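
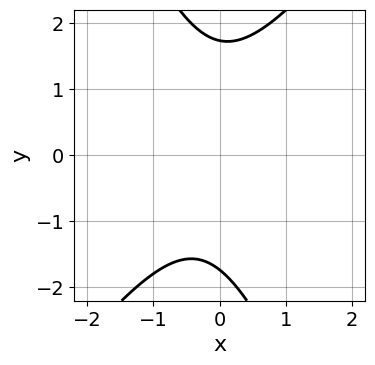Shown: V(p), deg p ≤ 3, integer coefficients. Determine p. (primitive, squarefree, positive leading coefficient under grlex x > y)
The degree is 2 — the shape is more complex than any degree-1 curve.
From the visible intercepts: the curve avoids every integer x-axis point in the box.
Solving for integer coefficients yields p as stated.

3*x^2 - x*y - y^2 + x + 3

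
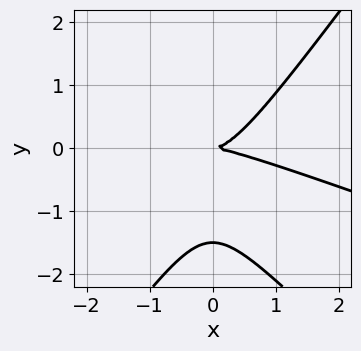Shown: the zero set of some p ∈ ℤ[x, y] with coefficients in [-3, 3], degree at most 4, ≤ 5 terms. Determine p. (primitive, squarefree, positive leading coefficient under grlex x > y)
First, the degree is 3 — no degree-2 curve has this shape.
Then, checking where it meets the axes: it meets the y-axis at y = 0 (among the integer gridlines); it crosses the x-axis at the gridline x = 0.
Finally, the integer polynomial consistent with all of this is the stated p.

x^3 + 3*x^2*y - 2*y^3 - 3*y^2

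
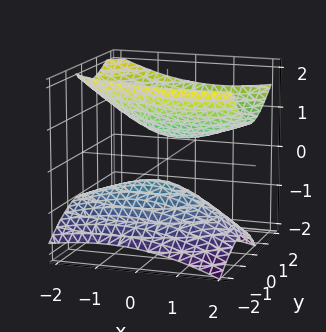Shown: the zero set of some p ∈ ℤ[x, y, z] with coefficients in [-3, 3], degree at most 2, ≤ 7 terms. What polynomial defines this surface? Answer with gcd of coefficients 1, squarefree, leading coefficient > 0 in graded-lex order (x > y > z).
x^2 - x*z + 3*y^2 - 2*y*z - 3*z^2 + 1

First, I count 2 distinct pieces. They look like related sheets of one shape, so recover p as a whole.
Then, degree: the shape is more complex than any degree-1 surface, so deg p = 2.
Next, checking where it meets the axes: the surface avoids every integer y-axis point in the box; no x-intercept at any integer in the box.
Finally, together with the visible shape, these determine p as stated.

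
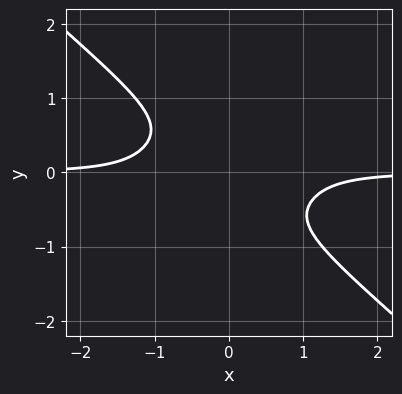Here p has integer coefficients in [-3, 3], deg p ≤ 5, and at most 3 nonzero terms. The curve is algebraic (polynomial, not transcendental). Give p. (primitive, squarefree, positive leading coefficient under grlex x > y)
1. The degree is 4 — no degree-3 curve has this shape.
2. Reading off the gridlines: no x-intercept at any integer in the box; the curve avoids every integer y-axis point in the box.
3. Fitting integer coefficients to these (and the overall shape) gives p.

2*x^3*y + 3*y^4 + 1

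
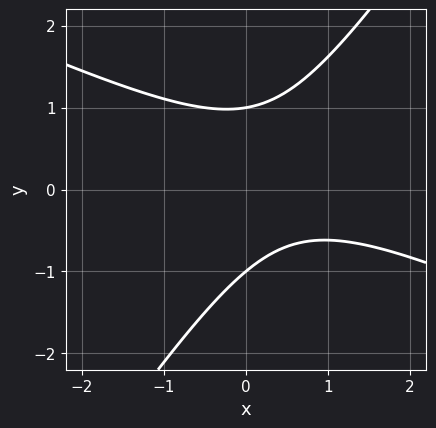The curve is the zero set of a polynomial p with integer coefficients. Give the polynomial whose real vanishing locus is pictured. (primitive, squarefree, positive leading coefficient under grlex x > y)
2*x^2 + 3*x*y - 3*y^2 - 2*x + 3

First, deg p = 2. No degree-1 curve has this shape.
Next, checking where it meets the axes: among the integer gridlines, it crosses the y-axis at y ∈ {-1, 1}; no x-intercept at any integer in the box.
Finally, the integer polynomial consistent with all of this is the stated p.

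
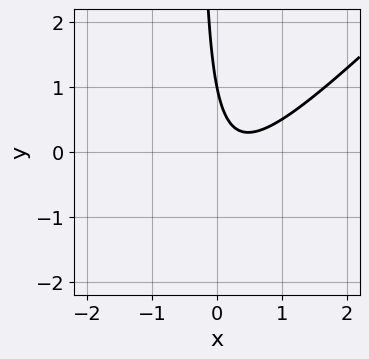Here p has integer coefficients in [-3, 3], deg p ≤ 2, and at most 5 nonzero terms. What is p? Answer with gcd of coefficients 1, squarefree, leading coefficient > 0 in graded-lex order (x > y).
3*x^2 - 3*x*y - 2*x - y + 1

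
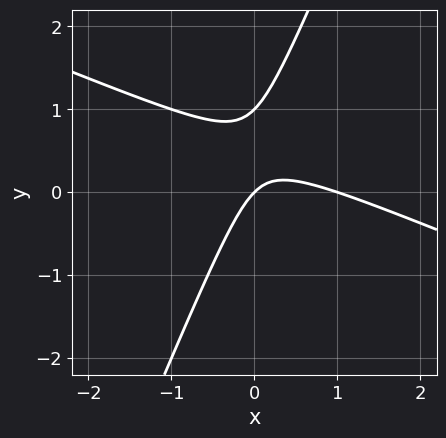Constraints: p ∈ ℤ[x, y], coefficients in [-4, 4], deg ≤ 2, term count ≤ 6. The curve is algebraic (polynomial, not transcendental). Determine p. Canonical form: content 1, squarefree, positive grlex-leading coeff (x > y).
x^2 + 2*x*y - y^2 - x + y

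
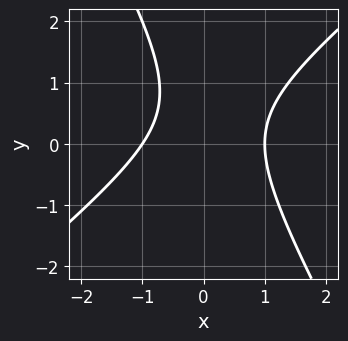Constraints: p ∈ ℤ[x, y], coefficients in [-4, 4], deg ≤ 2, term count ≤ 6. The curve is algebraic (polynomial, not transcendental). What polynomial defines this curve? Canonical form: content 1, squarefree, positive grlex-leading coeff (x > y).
(a) deg p = 2. A generic line meets the curve in up to 2 points.
(b) Observable constraints: the x-axis gridline crossings are at x ∈ {-1, 1}; the curve avoids every integer y-axis point in the box.
(c) Solving for integer coefficients yields p as stated.

3*x^2 - 2*x*y - 2*y^2 + 2*y - 3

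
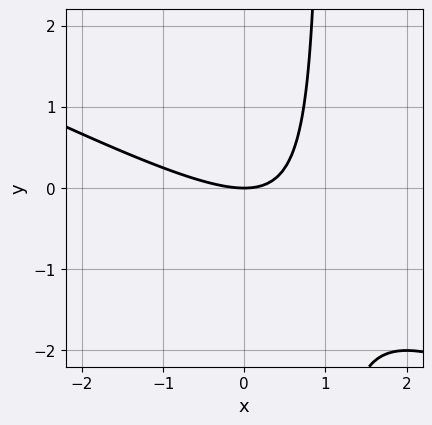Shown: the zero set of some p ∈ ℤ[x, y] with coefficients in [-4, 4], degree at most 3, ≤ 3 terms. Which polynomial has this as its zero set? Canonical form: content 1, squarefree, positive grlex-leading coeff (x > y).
x^2 + 2*x*y - 2*y

1. deg p = 2. A generic line meets the curve in up to 2 points.
2. From the axis intercepts and sections: it crosses the x-axis at the gridline x = 0; one y-axis crossing is at y = 0.
3. These observations pin down the coefficients.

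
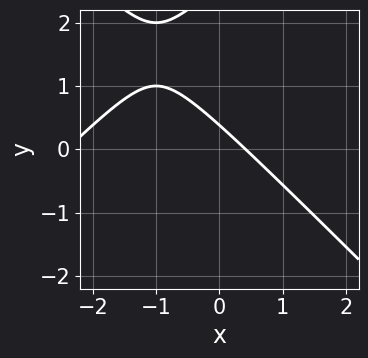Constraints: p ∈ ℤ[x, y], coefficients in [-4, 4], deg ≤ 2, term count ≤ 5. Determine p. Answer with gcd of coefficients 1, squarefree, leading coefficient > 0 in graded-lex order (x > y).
1. deg p = 2. No degree-1 curve has this shape.
2. Solving for integer coefficients yields p as stated.

x^2 - y^2 + 2*x + 3*y - 1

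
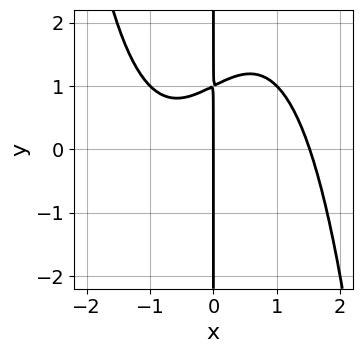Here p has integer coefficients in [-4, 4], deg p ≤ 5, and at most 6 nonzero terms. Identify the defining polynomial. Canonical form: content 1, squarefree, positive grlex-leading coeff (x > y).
x^4 - x^2 + 2*x*y - 2*x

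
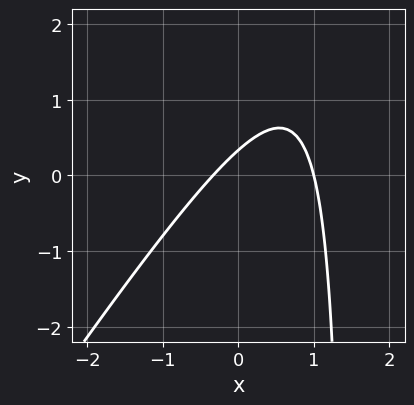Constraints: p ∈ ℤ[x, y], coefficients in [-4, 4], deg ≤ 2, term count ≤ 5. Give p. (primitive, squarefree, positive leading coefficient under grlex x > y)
3*x^2 - 2*x*y - 2*x + 3*y - 1

The degree is 2 — the shape is more complex than any degree-1 curve.
Against the integer gridlines: it meets the x-axis at x = 1 (among the integer gridlines).
Solving for integer coefficients yields p as stated.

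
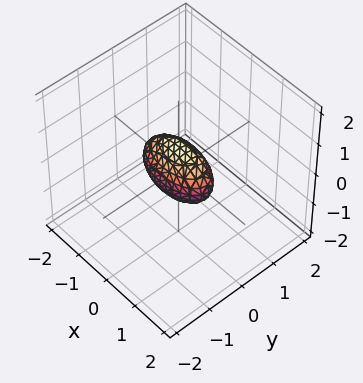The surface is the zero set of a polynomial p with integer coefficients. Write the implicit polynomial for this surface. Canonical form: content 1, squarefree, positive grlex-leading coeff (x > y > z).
x^2 + 3*y^2 + 2*z^2 - 1

1. The degree is 2 — a closed, bounded, convex surface; a quadric.
2. Symmetries: the z ↦ −z reflection is a symmetry, so z appears only in even powers; it's symmetric under y → −y, forcing even powers of y; the x ↦ −x reflection is a symmetry, so x appears only in even powers.
3. Observable constraints: among the integer gridlines, it crosses the x-axis at x ∈ {-1, 1}.
4. Matching integer coefficients to the picture gives p.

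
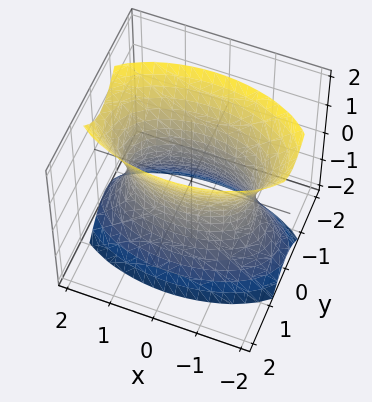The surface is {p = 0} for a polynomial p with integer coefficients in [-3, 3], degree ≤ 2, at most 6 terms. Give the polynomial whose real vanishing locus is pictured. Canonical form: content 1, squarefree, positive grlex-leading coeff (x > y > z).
1. Degree: one connected sheet with a waist; a quadric, so deg p = 2.
2. Symmetries: it's symmetric under x → −x, forcing even powers of x; it's symmetric under y → −y, forcing even powers of y; it's symmetric under z → −z, forcing even powers of z.
3. Against the integer gridlines: no z-intercept at any integer in the box.
4. The integer polynomial consistent with all of this is the stated p.

x^2 + 3*y^2 - z^2 - 2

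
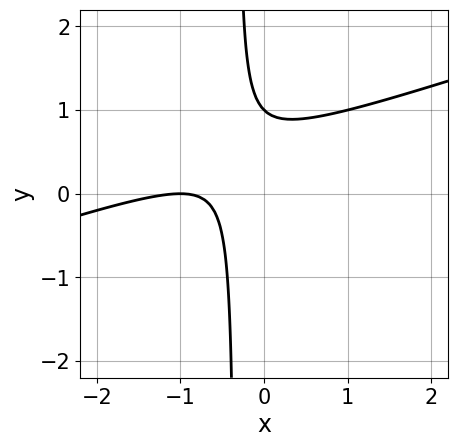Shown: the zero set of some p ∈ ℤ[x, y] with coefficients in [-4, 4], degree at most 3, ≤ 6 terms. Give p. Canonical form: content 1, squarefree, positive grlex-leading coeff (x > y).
(a) The degree is 2 — no degree-1 curve has this shape.
(b) From the axis intercepts and sections: one y-axis crossing is at y = 1; it meets the x-axis at x = -1 (among the integer gridlines).
(c) Fitting integer coefficients to these (and the overall shape) gives p.

x^2 - 3*x*y + 2*x - y + 1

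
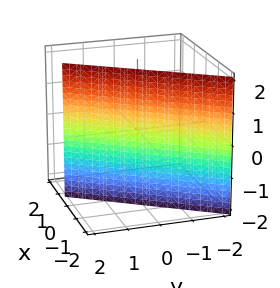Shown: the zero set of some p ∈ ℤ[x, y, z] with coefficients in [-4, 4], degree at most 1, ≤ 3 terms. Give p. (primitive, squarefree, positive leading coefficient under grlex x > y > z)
3*x - 2*y + 2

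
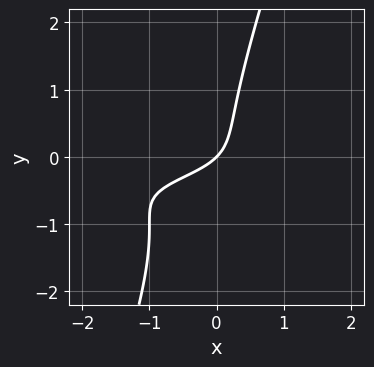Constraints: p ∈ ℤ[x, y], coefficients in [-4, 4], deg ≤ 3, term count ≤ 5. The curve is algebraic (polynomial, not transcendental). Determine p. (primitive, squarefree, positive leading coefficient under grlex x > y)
First, the degree is 3 — a generic line meets the curve in up to 3 points.
Then, from the visible intercepts: it meets the y-axis at y = 0 (among the integer gridlines); it meets the x-axis at x = 0 (among the integer gridlines).
Finally, together with the visible shape, these determine p as stated.

3*x*y^2 - y^3 + 2*x*y + x - y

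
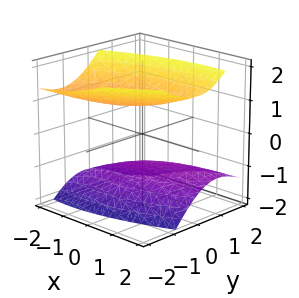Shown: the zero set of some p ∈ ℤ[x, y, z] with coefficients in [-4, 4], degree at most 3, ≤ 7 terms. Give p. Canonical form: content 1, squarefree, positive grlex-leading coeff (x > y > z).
(a) The picture has 2 separate pieces. They look like related sheets of one shape, so recover p as a whole.
(b) The degree is 2 — no degree-1 surface has this shape.
(c) Against the integer gridlines: the z-axis gridline crossings are at z ∈ {-1, 1}; no y-intercept at any integer in the box; it misses every integer gridline on the x-axis.
(d) These observations pin down the coefficients.

x^2 - 2*x*y + 3*y^2 + 2*y*z - 3*z^2 + 3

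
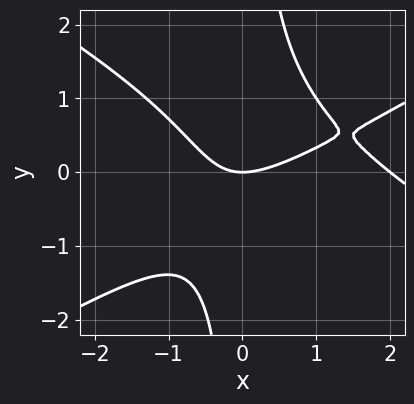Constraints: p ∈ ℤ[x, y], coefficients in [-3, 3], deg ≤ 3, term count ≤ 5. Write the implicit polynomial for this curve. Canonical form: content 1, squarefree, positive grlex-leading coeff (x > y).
x^3 - 3*x*y^2 - 2*x^2 + x*y + 3*y

(a) Degree: a generic line meets the curve in up to 3 points, so deg p = 3.
(b) Reading off the gridlines: one y-axis crossing is at y = 0; the x-axis gridline crossings are at x ∈ {0, 2}.
(c) Solving for integer coefficients yields p as stated.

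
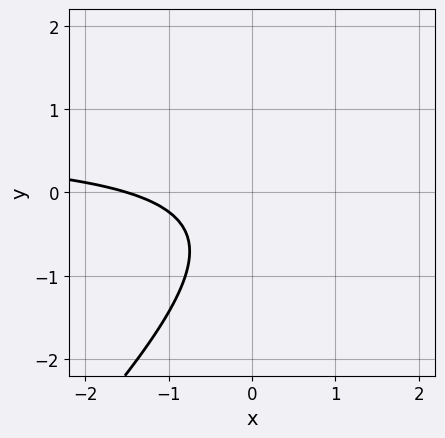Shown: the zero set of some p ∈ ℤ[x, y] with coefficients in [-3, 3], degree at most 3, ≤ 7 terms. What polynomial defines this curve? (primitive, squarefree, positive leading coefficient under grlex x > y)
The degree is 2 — the shape is more complex than any degree-1 curve.
Reading off the gridlines: it misses every integer gridline on the y-axis.
Matching integer coefficients to the picture gives p.

3*x*y - 3*y^2 - 2*x - 2*y - 3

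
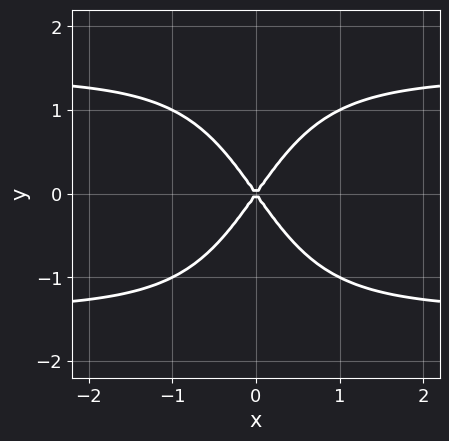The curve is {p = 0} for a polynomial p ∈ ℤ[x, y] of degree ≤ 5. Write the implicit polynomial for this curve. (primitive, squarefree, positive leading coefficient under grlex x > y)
The degree is 4 — no degree-3 curve has this shape.
Symmetries: mirror symmetry y ↦ −y ⇒ only even powers of y; mirror symmetry x ↦ −x ⇒ only even powers of x.
From the visible intercepts: it crosses the y-axis at the gridline y = 0; it crosses the x-axis at the gridline x = 0.
These observations pin down the coefficients.

x^2*y^2 - 2*x^2 + y^2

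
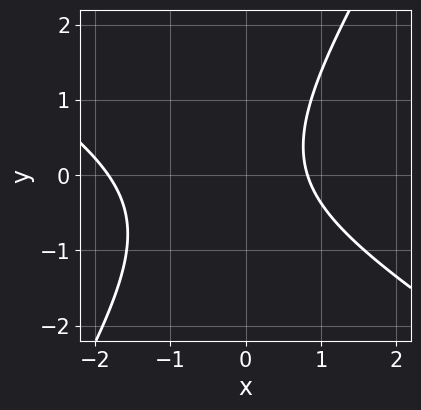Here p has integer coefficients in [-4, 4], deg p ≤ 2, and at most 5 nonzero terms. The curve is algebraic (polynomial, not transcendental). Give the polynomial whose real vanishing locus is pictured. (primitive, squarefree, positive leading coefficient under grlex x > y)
2*x^2 + 2*x*y - 2*y^2 + 2*x - 3

1. deg p = 2.
2. From the axis intercepts and sections: it misses every integer gridline on the y-axis.
3. Solving for integer coefficients yields p as stated.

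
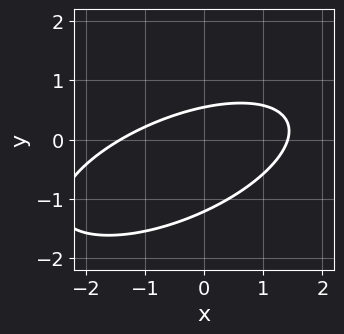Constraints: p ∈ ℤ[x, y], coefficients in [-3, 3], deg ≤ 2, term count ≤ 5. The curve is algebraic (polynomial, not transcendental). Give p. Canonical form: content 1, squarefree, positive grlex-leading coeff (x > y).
First, the degree is 2 — no degree-1 curve has this shape.
Finally, putting this together gives p.

x^2 - 2*x*y + 3*y^2 + 2*y - 2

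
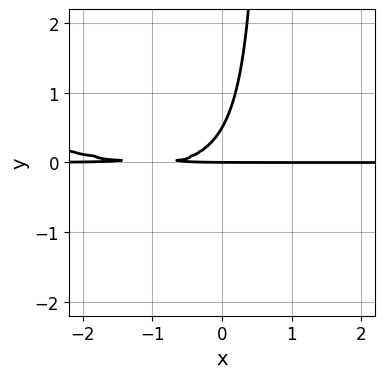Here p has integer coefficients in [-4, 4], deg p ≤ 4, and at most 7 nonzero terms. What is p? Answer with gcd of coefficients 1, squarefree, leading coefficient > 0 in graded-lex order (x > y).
x^2*y + 3*x*y^2 + 2*x*y - 2*y^2 + y

(a) Degree: the shape is more complex than any degree-2 curve, so deg p = 3.
(b) Checking where it meets the axes: the visible x-axis segment lies entirely on the curve; it meets the y-axis at y = 0 (among the integer gridlines).
(c) Assembling these constraints gives the stated polynomial.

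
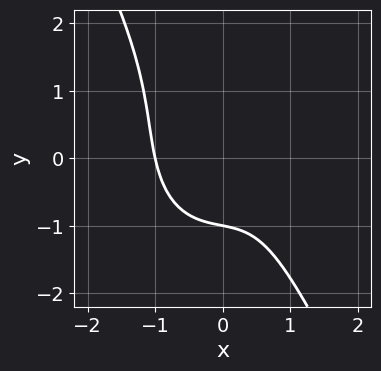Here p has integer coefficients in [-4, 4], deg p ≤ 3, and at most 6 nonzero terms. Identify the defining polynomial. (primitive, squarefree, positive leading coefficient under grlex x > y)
3*x^3 + x*y^2 + y^3 + 2*y + 3

1. Degree: no degree-2 curve has this shape, so deg p = 3.
2. From the axis intercepts and sections: it meets the y-axis at y = -1 (among the integer gridlines); it meets the x-axis at x = -1 (among the integer gridlines).
3. Putting this together gives p.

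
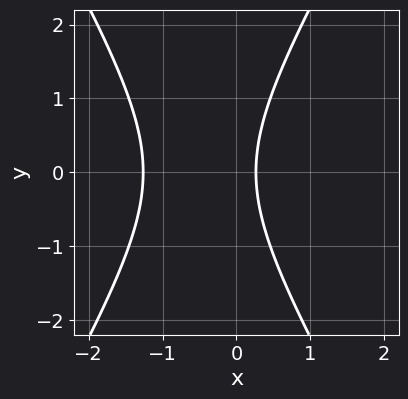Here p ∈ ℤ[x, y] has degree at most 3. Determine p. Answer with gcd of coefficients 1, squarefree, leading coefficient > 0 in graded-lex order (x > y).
3*x^2 - y^2 + 3*x - 1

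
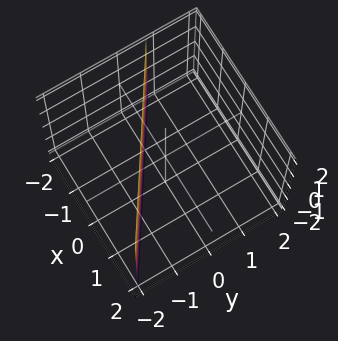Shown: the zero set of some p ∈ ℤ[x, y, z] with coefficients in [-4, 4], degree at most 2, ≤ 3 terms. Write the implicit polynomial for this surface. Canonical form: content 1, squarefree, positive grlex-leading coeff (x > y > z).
2*x + 3*y + 2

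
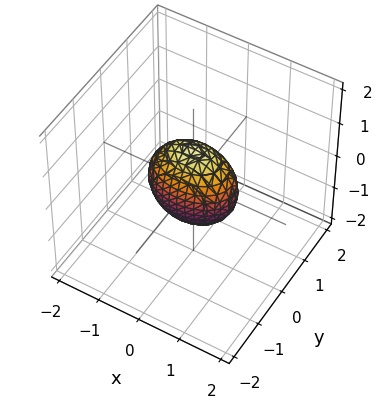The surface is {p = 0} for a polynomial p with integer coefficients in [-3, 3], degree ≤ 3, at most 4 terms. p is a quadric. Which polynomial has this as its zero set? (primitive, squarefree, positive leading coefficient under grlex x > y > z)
Degree: a closed, bounded, convex surface; a quadric, so deg p = 2.
Symmetries: it's symmetric under x → −x, forcing even powers of x; mirror symmetry z ↦ −z ⇒ only even powers of z; it's symmetric under y → −y, forcing even powers of y.
From the axis intercepts and sections: among the integer gridlines, it crosses the z-axis at z ∈ {-1, 1}; among the integer gridlines, it crosses the x-axis at x ∈ {-1, 1}.
Fitting integer coefficients to these (and the overall shape) gives p.

x^2 + 2*y^2 + z^2 - 1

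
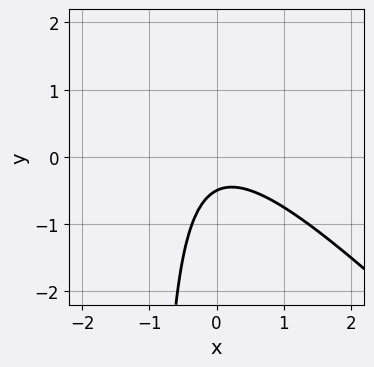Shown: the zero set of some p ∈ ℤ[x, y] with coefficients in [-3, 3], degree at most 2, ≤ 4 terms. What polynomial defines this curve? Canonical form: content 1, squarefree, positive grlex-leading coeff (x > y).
2*x^2 + 2*x*y + 2*y + 1

First, deg p = 2. No degree-1 curve has this shape.
Then, from the visible intercepts: it misses every integer gridline on the x-axis.
Finally, these observations pin down the coefficients.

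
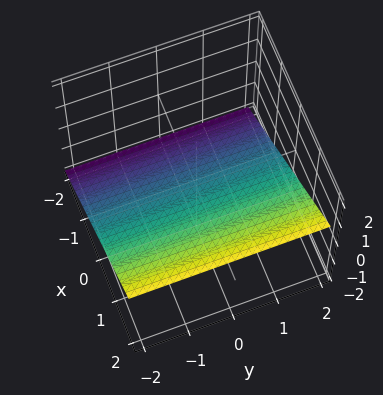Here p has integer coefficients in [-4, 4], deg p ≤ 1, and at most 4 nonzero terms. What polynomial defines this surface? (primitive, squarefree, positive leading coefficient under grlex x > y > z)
2*x - 3*z - 2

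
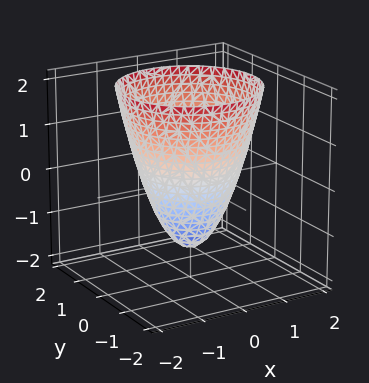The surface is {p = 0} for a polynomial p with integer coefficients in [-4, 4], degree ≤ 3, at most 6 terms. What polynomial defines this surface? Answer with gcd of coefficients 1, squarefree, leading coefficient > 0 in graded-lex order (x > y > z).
3*x^2 + 3*y^2 - 2*z - 3

(a) deg p = 2. A generic line meets the surface in up to 2 points.
(b) Symmetry: the z-axis is an axis of rotation, so x and y enter only as x² + y².
(c) Reading off the gridlines: a circular section at z = 1 has radius between 1 and 2; among the integer gridlines, it crosses the y-axis at y ∈ {-1, 1}; among the integer gridlines, it crosses the x-axis at x ∈ {-1, 1}.
(d) Together with the visible shape, these determine p as stated.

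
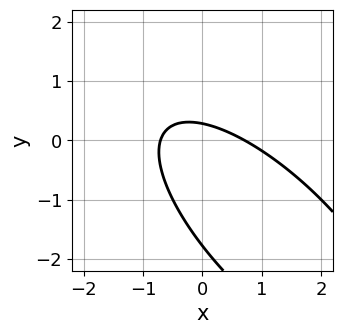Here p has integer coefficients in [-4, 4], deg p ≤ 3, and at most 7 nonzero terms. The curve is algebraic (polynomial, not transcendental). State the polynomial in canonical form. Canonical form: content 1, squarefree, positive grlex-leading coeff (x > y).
2*x^2 + 3*x*y + 2*y^2 + 3*y - 1

First, deg p = 2.
Finally, putting this together gives p.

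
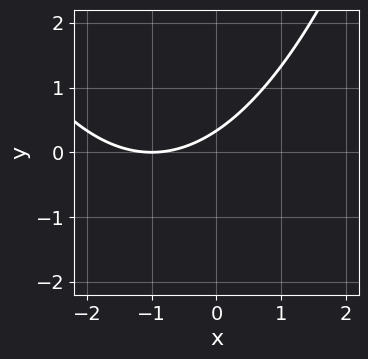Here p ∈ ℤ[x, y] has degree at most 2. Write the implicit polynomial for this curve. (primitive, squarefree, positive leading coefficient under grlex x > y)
x^2 + 2*x - 3*y + 1

1. The degree is 2 — no degree-1 curve has this shape.
2. From the visible intercepts: it meets the x-axis at x = -1 (among the integer gridlines).
3. Putting this together gives p.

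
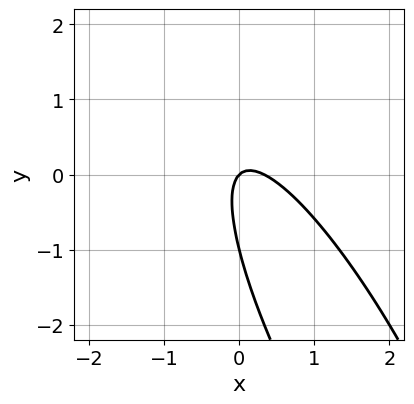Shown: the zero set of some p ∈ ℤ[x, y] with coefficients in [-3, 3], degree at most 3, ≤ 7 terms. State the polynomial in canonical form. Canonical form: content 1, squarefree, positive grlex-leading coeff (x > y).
3*x^2 + 3*x*y + y^2 - x + y

1. deg p = 2. The shape is more complex than any degree-1 curve.
2. From the axis intercepts and sections: one x-axis crossing is at x = 0; among the integer gridlines, it crosses the y-axis at y ∈ {-1, 0}.
3. The integer polynomial consistent with all of this is the stated p.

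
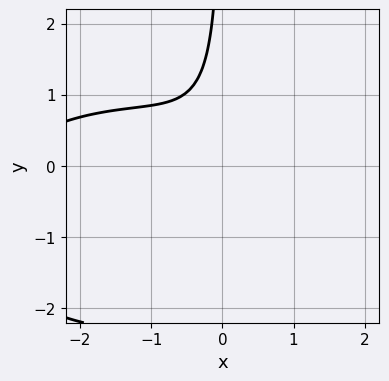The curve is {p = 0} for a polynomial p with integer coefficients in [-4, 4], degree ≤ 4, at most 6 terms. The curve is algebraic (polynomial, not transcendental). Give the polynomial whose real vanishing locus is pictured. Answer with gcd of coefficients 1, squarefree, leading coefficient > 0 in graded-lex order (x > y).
x^3 + 2*x*y^2 + 3*x^2 + 3*x*y + 2

1. deg p = 3.
2. From the visible intercepts: it misses every integer gridline on the x-axis; it misses every integer gridline on the y-axis.
3. Assembling these constraints gives the stated polynomial.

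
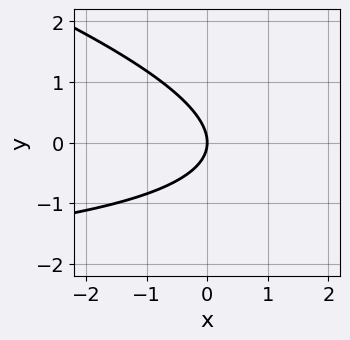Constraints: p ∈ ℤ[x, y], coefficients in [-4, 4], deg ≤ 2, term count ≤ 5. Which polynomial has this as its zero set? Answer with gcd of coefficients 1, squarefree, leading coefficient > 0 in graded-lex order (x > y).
x*y + 3*y^2 + 3*x

Degree: a generic line meets the curve in up to 2 points, so deg p = 2.
Observable constraints: it crosses the x-axis at the gridline x = 0; it meets the y-axis at y = 0 (among the integer gridlines).
Matching integer coefficients to the picture gives p.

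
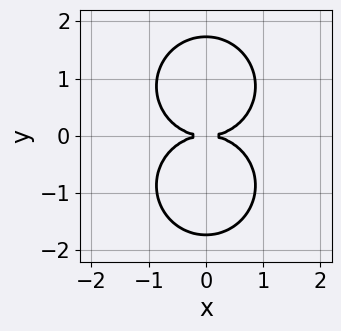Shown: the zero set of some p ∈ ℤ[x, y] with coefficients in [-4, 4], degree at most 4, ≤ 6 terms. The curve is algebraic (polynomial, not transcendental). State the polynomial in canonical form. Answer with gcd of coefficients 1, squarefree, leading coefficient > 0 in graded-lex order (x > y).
1. deg p = 4.
2. Symmetries: mirror symmetry x ↦ −x ⇒ only even powers of x; the y ↦ −y reflection is a symmetry, so y appears only in even powers.
3. Checking where it meets the axes: one x-axis crossing is at x = 0; it meets the y-axis at y = 0 (among the integer gridlines).
4. The integer polynomial consistent with all of this is the stated p.

x^4 + 2*x^2*y^2 + y^4 - 3*y^2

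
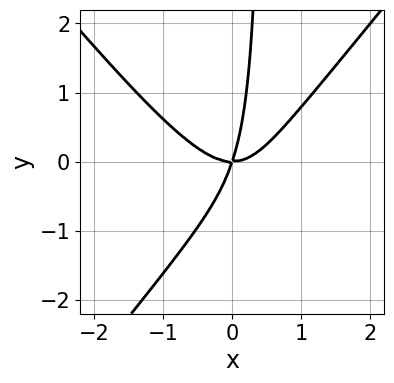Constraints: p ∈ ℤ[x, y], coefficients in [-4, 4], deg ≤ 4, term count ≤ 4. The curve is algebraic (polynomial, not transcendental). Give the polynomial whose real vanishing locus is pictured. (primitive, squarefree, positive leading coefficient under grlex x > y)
3*x^3 - 2*x*y^2 - 3*x*y + y^2

1. deg p = 3.
2. Against the integer gridlines: it crosses the y-axis at the gridline y = 0; it crosses the x-axis at the gridline x = 0.
3. Fitting integer coefficients to these (and the overall shape) gives p.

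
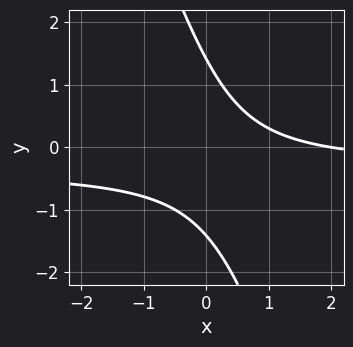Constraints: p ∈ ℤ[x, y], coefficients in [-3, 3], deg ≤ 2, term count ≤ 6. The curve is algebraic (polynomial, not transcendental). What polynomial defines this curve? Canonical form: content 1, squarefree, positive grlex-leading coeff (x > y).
3*x*y + y^2 + x - 2

(a) Degree: no degree-1 curve has this shape, so deg p = 2.
(b) Checking where it meets the axes: one x-axis crossing is at x = 2.
(c) Putting this together gives p.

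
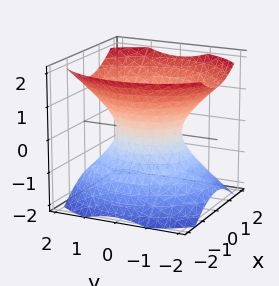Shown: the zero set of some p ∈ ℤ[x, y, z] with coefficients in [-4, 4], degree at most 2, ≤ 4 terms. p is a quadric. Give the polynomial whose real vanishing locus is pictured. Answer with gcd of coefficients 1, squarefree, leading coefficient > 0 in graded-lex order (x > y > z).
3*x^2 + 2*y^2 - 3*z^2 - 2

(a) deg p = 2. One connected sheet with a waist; a quadric.
(b) Symmetries: it's symmetric under x → −x, forcing even powers of x; mirror symmetry y ↦ −y ⇒ only even powers of y; the z ↦ −z reflection is a symmetry, so z appears only in even powers.
(c) Observable constraints: the surface avoids every integer z-axis point in the box; the y-axis gridline crossings are at y ∈ {-1, 1}.
(d) Together with the visible shape, these determine p as stated.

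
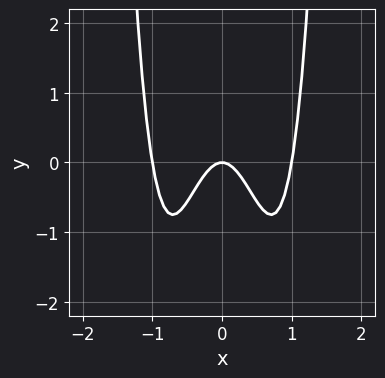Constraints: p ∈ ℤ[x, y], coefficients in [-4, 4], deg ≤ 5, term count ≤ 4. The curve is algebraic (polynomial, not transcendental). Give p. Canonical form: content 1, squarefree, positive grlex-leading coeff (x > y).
(a) The degree is 4 — no degree-3 curve has this shape.
(b) Symmetries: it's symmetric under x → −x, forcing even powers of x.
(c) Reading off the gridlines: among the integer gridlines, it crosses the x-axis at x ∈ {-1, 0, 1}; it crosses the y-axis at the gridline y = 0.
(d) The integer polynomial consistent with all of this is the stated p.

3*x^4 - 3*x^2 - y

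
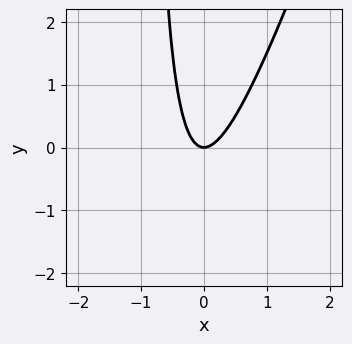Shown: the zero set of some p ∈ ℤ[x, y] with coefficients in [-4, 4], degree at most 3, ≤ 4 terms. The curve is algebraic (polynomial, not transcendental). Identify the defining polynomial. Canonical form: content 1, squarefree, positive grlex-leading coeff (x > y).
3*x^2 - x*y - y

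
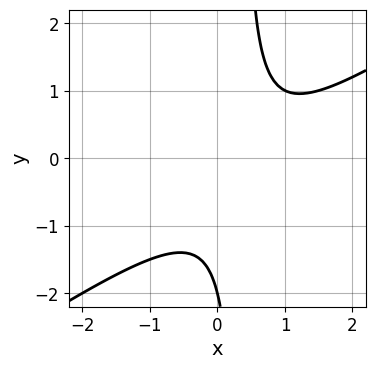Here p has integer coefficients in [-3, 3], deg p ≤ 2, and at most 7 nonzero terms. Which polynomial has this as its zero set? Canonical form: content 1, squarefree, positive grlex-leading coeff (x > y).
2*x^2 - 3*x*y - 2*x + y + 2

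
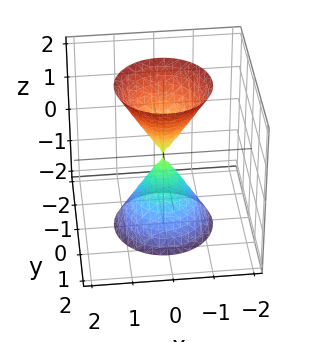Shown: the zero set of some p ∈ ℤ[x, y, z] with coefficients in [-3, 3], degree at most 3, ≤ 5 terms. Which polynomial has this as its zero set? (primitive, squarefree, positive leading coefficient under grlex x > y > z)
3*x^2 + 3*y^2 - z^2

The picture has 2 separate pieces. Treating them together as one polynomial.
deg p = 2. Two nappes meeting at a single point; a quadric.
Symmetry: the z-axis is an axis of rotation, so x and y enter only as x² + y²; mirror symmetry z ↦ −z ⇒ only even powers of z.
From the visible intercepts: one x-axis crossing is at x = 0; one z-axis crossing is at z = 0; a circular section at z = 2 has radius between 1 and 2.
Putting this together gives p.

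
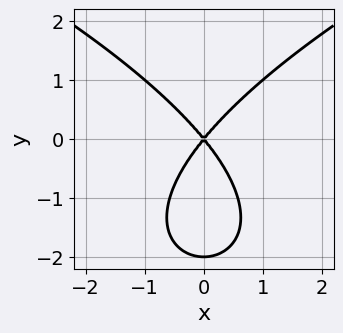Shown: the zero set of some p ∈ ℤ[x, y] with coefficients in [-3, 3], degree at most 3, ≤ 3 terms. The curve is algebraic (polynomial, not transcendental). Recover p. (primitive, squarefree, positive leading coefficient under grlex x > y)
The degree is 3 — the shape is more complex than any degree-2 curve.
Symmetries: the x ↦ −x reflection is a symmetry, so x appears only in even powers.
Against the integer gridlines: it meets the x-axis at x = 0 (among the integer gridlines); the y-axis gridline crossings are at y ∈ {-2, 0}.
Together with the visible shape, these determine p as stated.

y^3 - 3*x^2 + 2*y^2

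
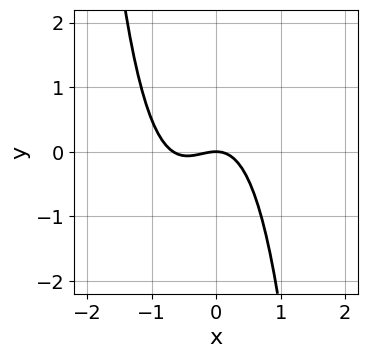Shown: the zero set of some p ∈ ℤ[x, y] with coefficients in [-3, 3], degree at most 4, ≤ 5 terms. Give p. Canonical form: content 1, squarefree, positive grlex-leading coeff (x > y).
1. The degree is 3 — no degree-2 curve has this shape.
2. Reading off the gridlines: it crosses the y-axis at the gridline y = 0; it crosses the x-axis at the gridline x = 0.
3. These observations pin down the coefficients.

3*x^3 + 2*x^2 + 2*y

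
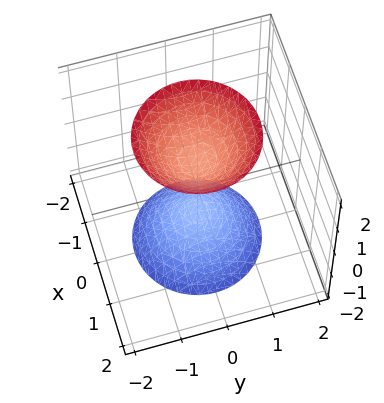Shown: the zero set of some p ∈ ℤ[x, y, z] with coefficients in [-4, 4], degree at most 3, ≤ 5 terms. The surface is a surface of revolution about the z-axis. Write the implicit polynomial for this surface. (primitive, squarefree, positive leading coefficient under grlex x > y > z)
2*x^2 + 2*y^2 - z^2 + 1

I count 2 distinct pieces.
deg p = 2.
Symmetry: the z-axis is an axis of rotation, so x and y enter only as x² + y².
Checking where it meets the axes: it misses every integer gridline on the y-axis; the z-axis gridline crossings are at z ∈ {-1, 1}; a circular section at z = 2 has radius between 1 and 2; the surface avoids every integer x-axis point in the box.
Solving for integer coefficients yields p as stated.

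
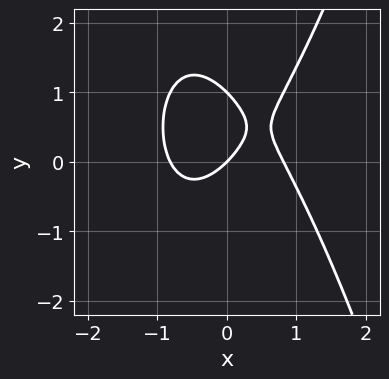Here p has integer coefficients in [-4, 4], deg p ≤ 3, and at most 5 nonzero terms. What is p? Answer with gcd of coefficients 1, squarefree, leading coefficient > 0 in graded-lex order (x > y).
(a) Degree: a generic line meets the curve in up to 3 points, so deg p = 3.
(b) Reading off the gridlines: among the integer gridlines, it crosses the y-axis at y ∈ {0, 1}; one x-axis crossing is at x = 0.
(c) These observations pin down the coefficients.

3*x^3 - 2*y^2 - 2*x + 2*y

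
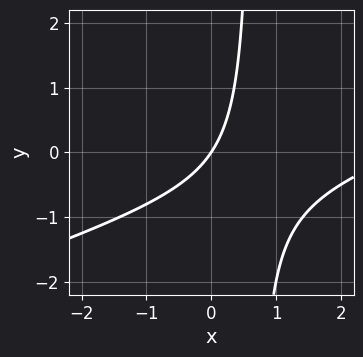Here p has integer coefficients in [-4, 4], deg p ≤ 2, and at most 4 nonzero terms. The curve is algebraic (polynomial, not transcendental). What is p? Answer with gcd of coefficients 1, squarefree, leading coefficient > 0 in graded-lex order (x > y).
First, degree: no degree-1 curve has this shape, so deg p = 2.
Then, observable constraints: it meets the y-axis at y = 0 (among the integer gridlines); it crosses the x-axis at the gridline x = 0.
Finally, matching integer coefficients to the picture gives p.

x^2 - 3*x*y - 3*x + 2*y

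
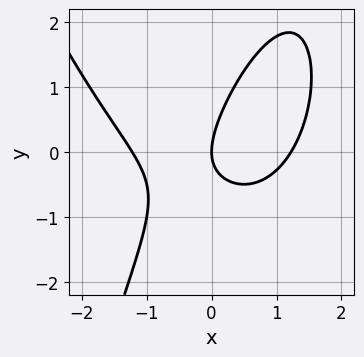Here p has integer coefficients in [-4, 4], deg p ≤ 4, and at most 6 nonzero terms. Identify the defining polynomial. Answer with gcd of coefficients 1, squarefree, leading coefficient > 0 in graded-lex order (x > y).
2*x^3 - 3*x*y + 2*y^2 - 3*x

deg p = 3. The shape is more complex than any degree-2 curve.
Observable constraints: it meets the y-axis at y = 0 (among the integer gridlines); it crosses the x-axis at the gridline x = 0.
Fitting integer coefficients to these (and the overall shape) gives p.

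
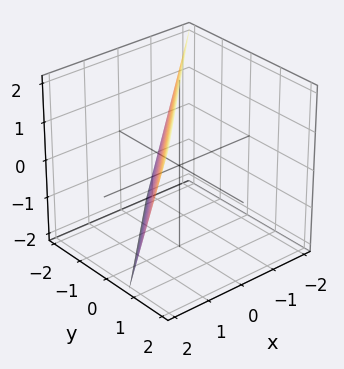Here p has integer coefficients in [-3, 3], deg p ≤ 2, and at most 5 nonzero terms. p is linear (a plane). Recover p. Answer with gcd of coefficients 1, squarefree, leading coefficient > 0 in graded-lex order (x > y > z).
3*x - 3*y + z - 2

First, deg p = 1. Every cross-section is a straight line — this is a plane.
Then, observable constraints: it meets the z-axis at z = 2 (among the integer gridlines).
Finally, matching integer coefficients to the picture gives p.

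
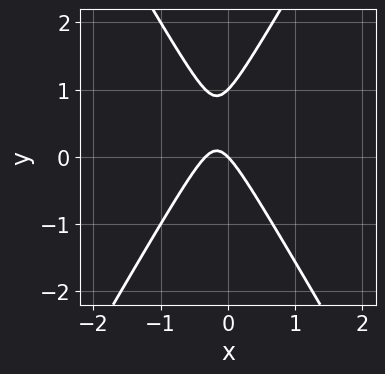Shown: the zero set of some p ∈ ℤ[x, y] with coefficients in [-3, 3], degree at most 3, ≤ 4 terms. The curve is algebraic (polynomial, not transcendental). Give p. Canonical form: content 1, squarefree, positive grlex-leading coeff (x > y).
(a) Degree: a generic line meets the curve in up to 2 points, so deg p = 2.
(b) Reading off the gridlines: it crosses the x-axis at the gridline x = 0; the y-axis gridline crossings are at y ∈ {0, 1}.
(c) These observations pin down the coefficients.

3*x^2 - y^2 + x + y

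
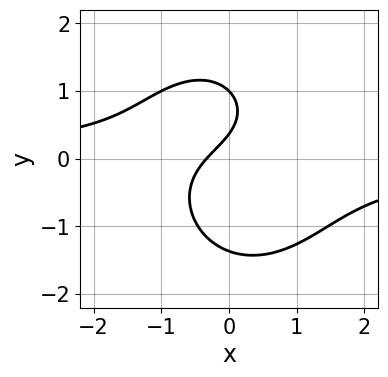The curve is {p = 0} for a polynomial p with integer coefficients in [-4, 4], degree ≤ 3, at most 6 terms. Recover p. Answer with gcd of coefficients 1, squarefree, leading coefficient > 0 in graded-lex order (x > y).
First, deg p = 3. The shape is more complex than any degree-2 curve.
Next, reading off the gridlines: it crosses the y-axis at the gridline y = 1.
Finally, fitting integer coefficients to these (and the overall shape) gives p.

3*x^2*y + 2*y^3 + 3*x - 3*y + 1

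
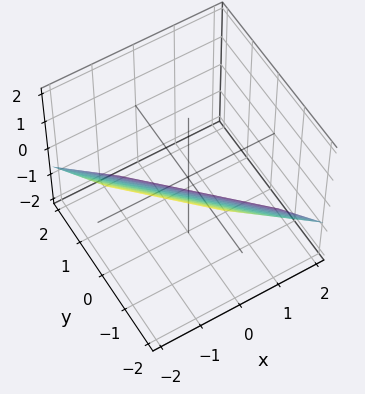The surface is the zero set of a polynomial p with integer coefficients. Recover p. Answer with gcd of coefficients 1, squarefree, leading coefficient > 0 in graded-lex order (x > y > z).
3*x + 3*y + 3*z + 2

1. deg p = 1.
2. Solving for integer coefficients yields p as stated.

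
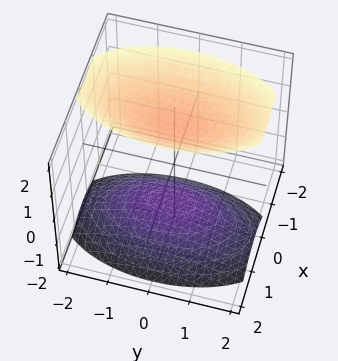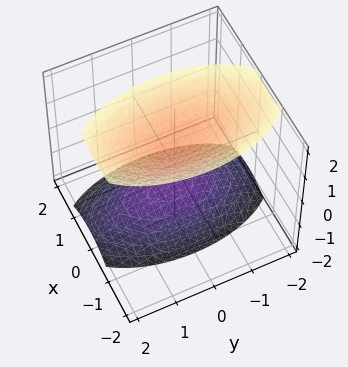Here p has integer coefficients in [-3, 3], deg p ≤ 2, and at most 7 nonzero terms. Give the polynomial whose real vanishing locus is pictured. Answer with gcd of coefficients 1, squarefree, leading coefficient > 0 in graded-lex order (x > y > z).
(a) I count 2 distinct pieces.
(b) deg p = 2.
(c) From the visible intercepts: the surface avoids every integer y-axis point in the box; it misses every integer gridline on the x-axis.
(d) Fitting integer coefficients to these (and the overall shape) gives p.

3*x^2 + x*z + y^2 - 2*z^2 + 3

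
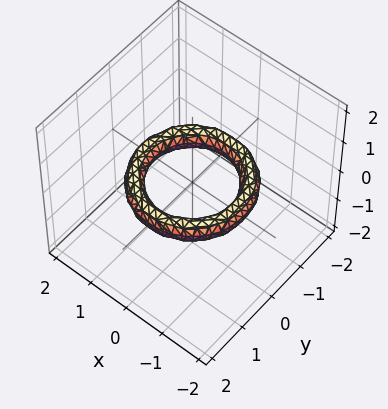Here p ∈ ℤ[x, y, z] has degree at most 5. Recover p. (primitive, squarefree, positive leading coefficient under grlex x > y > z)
1. The degree is 4 — no degree-3 surface has this shape.
2. Symmetries: every cross-section ⟂ z is a circle, so x, y appear only via x² + y².
3. Reading off the gridlines: no z-intercept at any integer in the box; a circular section at z = 0 has radius exactly 1; the y-axis gridline crossings are at y ∈ {-1, 1}.
4. Solving for integer coefficients yields p as stated. Check: (1, 0, 0) on the x-axis lies on the surface, and p(1, 0, 0) = 0. ✓

x^4 + 2*x^2*y^2 + y^4 - 3*x^2 - 3*y^2 + 3*z^2 + 2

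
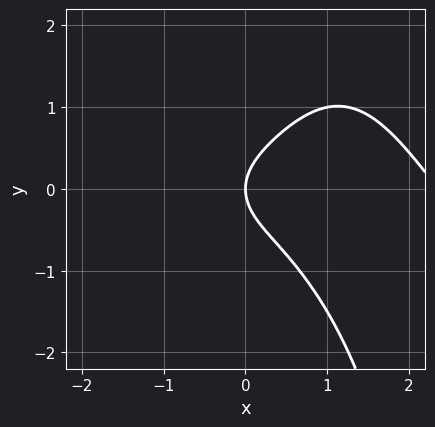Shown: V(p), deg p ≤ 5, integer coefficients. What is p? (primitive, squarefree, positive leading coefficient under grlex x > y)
x^4 + x^3*y - 2*x^3 + 2*y^2 - 2*x

(a) deg p = 4. A generic line meets the curve in up to 4 points.
(b) Reading off the gridlines: it meets the y-axis at y = 0 (among the integer gridlines); it crosses the x-axis at the gridline x = 0.
(c) Solving for integer coefficients yields p as stated.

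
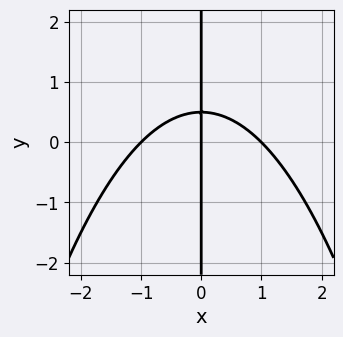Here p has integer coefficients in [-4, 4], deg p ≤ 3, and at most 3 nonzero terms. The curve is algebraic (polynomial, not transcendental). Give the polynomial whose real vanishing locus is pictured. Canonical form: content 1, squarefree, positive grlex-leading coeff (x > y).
x^3 + 2*x*y - x

Degree: a generic line meets the curve in up to 3 points, so deg p = 3.
From the axis intercepts and sections: the x-axis gridline crossings are at x ∈ {-1, 0, 1}; the visible y-axis segment lies entirely on the curve.
These observations pin down the coefficients.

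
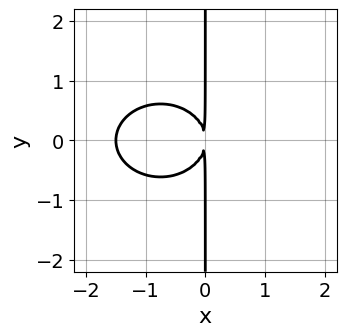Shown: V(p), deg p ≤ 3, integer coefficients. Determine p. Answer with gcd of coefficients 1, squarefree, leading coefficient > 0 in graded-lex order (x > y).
2*x^3 + 3*x*y^2 + 3*x^2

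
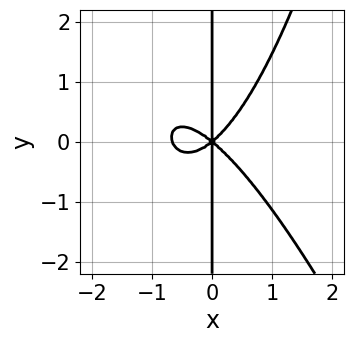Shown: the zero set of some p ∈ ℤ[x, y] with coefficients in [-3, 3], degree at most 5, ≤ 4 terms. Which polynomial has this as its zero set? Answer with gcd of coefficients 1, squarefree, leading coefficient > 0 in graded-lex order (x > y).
3*x^4 + x^3*y + 2*x^3 - 3*x*y^2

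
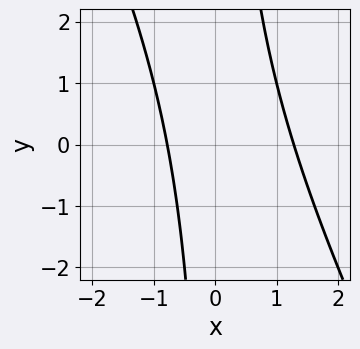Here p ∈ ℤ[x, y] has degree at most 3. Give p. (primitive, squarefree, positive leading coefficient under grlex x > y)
2*x^2 + x*y - x - 2

(a) deg p = 2. A generic line meets the curve in up to 2 points.
(b) From the visible intercepts: no y-intercept at any integer in the box.
(c) Matching integer coefficients to the picture gives p.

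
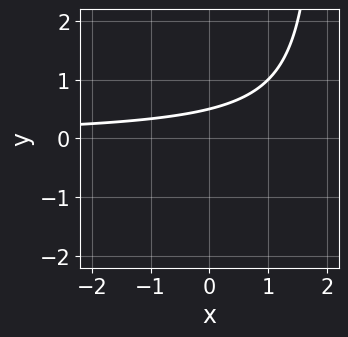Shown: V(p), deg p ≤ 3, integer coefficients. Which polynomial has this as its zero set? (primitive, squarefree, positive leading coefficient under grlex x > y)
First, deg p = 2. No degree-1 curve has this shape.
Then, from the visible intercepts: it misses every integer gridline on the x-axis.
Finally, putting this together gives p.

x*y - 2*y + 1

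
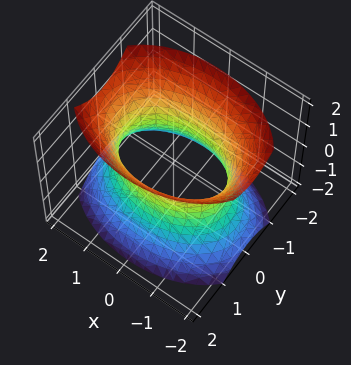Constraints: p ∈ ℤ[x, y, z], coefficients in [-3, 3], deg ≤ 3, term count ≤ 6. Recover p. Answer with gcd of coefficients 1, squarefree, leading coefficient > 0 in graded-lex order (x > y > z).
x^2 + 2*y^2 - z^2 - 2

(a) The degree is 2 — one connected sheet with a waist; a quadric.
(b) Symmetries: it's symmetric under y → −y, forcing even powers of y; it's symmetric under x → −x, forcing even powers of x; it's symmetric under z → −z, forcing even powers of z.
(c) From the axis intercepts and sections: among the integer gridlines, it crosses the y-axis at y ∈ {-1, 1}; it misses every integer gridline on the z-axis.
(d) These observations pin down the coefficients.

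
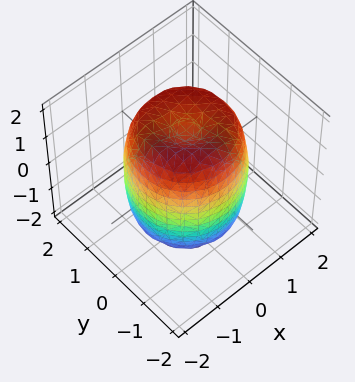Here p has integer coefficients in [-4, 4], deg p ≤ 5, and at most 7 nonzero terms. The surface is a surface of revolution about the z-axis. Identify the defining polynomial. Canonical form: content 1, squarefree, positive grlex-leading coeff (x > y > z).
1. deg p = 4. No degree-3 surface has this shape.
2. By symmetry, the surface is invariant under rotation about z: p = q(x² + y², z).
3. Reading off the gridlines: a circular section at z = -1 has radius between 1 and 2.
4. Solving for integer coefficients yields p as stated.

2*x^4 + 4*x^2*y^2 + 2*y^4 - 3*x^2 - 3*y^2 + z^2 - 2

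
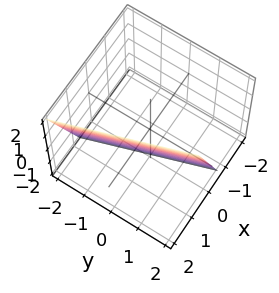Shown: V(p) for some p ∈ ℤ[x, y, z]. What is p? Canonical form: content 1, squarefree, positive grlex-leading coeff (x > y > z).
The degree is 1 — every cross-section is a straight line — this is a plane.
Reading off the gridlines: one y-axis crossing is at y = 2; it meets the z-axis at z = -2 (among the integer gridlines).
Putting this together gives p.

3*x + y - z - 2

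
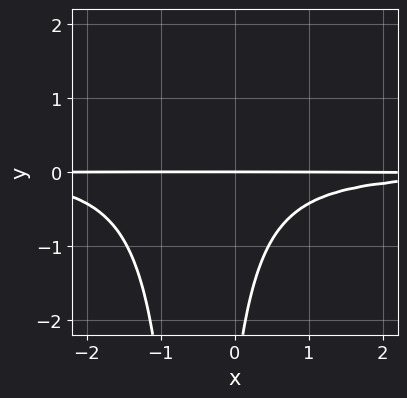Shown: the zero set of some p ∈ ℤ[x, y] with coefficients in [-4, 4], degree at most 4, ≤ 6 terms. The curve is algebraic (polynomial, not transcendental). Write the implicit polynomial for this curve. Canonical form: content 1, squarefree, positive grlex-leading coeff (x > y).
Degree: no degree-3 curve has this shape, so deg p = 4.
From the axis intercepts and sections: it crosses the y-axis at the gridline y = 0; every point of the x-axis in the box is on the curve.
Together with the visible shape, these determine p as stated.

3*x^2*y^2 + 3*x*y^2 + y^2 + 3*y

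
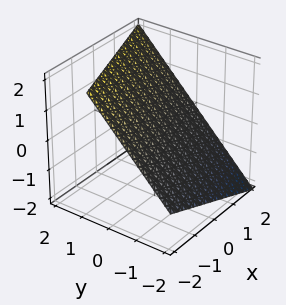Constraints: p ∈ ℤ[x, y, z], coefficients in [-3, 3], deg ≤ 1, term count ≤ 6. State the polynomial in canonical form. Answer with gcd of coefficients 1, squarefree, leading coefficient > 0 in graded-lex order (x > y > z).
x - 3*y + 3*z - 2

deg p = 1.
From the visible intercepts: one x-axis crossing is at x = 2.
Assembling these constraints gives the stated polynomial.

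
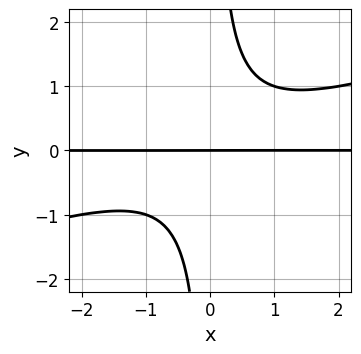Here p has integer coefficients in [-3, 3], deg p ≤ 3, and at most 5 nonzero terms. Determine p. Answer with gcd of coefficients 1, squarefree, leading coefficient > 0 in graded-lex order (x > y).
(a) Degree: no degree-2 curve has this shape, so deg p = 3.
(b) From the axis intercepts and sections: it crosses the y-axis at the gridline y = 0; the visible x-axis segment lies entirely on the curve.
(c) Fitting integer coefficients to these (and the overall shape) gives p.

x^2*y - 3*x*y^2 + 2*y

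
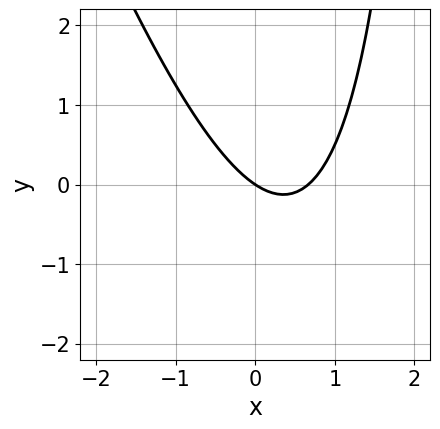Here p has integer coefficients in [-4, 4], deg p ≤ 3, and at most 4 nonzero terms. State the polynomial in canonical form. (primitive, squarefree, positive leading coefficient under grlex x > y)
3*x^2 + x*y - 2*x - 3*y

deg p = 2. A generic line meets the curve in up to 2 points.
Reading off the gridlines: it crosses the x-axis at the gridline x = 0; it meets the y-axis at y = 0 (among the integer gridlines).
Assembling these constraints gives the stated polynomial.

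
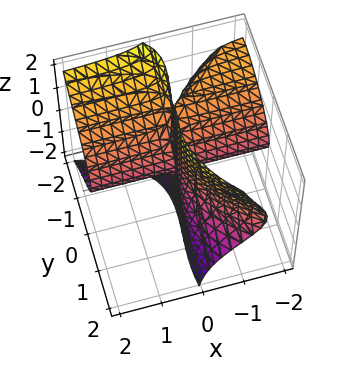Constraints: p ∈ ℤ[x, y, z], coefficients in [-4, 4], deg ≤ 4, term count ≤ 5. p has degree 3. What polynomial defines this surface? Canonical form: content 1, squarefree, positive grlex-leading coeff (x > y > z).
3*x*z^2 + y^3 + y^2*z + 3*x*y

deg p = 3.
From the visible intercepts: it meets the y-axis at y = 0 (among the integer gridlines); every point of the x-axis in the box is on the surface; the visible z-axis segment lies entirely on the surface.
Matching integer coefficients to the picture gives p.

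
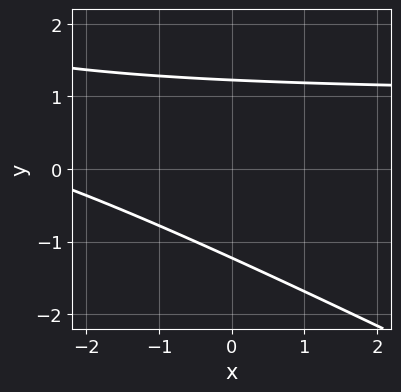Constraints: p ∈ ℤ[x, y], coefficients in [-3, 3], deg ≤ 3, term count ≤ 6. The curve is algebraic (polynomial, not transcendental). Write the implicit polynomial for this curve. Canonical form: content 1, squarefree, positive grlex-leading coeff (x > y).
x*y + 2*y^2 - x - 3

(a) Degree: a generic line meets the curve in up to 2 points, so deg p = 2.
(b) Against the integer gridlines: no x-intercept at any integer in the box.
(c) These observations pin down the coefficients.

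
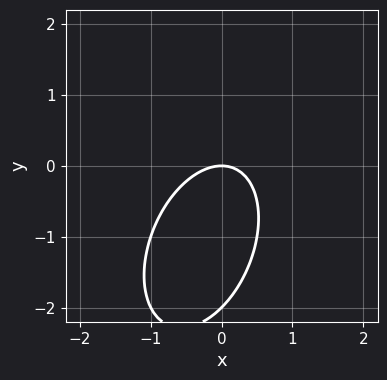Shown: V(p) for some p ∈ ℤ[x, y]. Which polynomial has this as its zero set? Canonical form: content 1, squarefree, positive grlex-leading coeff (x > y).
First, deg p = 2. A generic line meets the curve in up to 2 points.
Next, against the integer gridlines: the y-axis gridline crossings are at y ∈ {-2, 0}; it crosses the x-axis at the gridline x = 0.
Finally, matching integer coefficients to the picture gives p.

2*x^2 - x*y + y^2 + 2*y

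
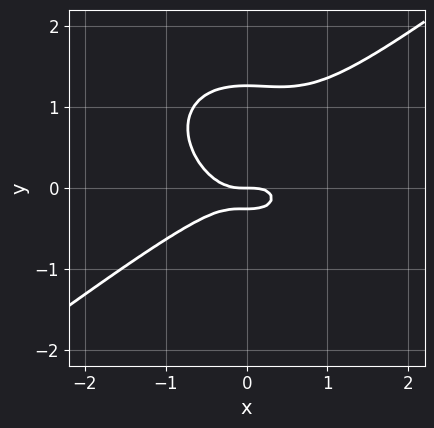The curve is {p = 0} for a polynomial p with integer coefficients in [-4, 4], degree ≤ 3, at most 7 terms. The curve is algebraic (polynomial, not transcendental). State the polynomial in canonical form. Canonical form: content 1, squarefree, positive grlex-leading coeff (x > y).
Degree: no degree-2 curve has this shape, so deg p = 3.
Reading off the gridlines: one x-axis crossing is at x = 0; it crosses the y-axis at the gridline y = 0.
Solving for integer coefficients yields p as stated.

2*x^3 - x^2*y - 3*y^3 + 3*y^2 + y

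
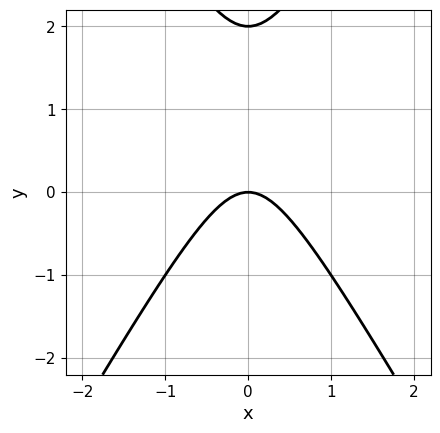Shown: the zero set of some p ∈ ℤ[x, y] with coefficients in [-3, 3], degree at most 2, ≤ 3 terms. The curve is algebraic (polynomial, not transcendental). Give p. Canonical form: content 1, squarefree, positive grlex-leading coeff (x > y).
3*x^2 - y^2 + 2*y

(a) deg p = 2.
(b) Symmetries: mirror symmetry x ↦ −x ⇒ only even powers of x.
(c) Reading off the gridlines: one x-axis crossing is at x = 0; among the integer gridlines, it crosses the y-axis at y ∈ {0, 2}.
(d) Fitting integer coefficients to these (and the overall shape) gives p.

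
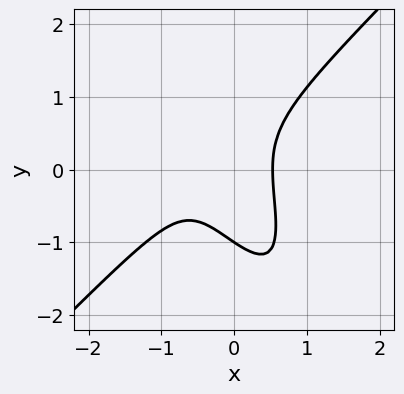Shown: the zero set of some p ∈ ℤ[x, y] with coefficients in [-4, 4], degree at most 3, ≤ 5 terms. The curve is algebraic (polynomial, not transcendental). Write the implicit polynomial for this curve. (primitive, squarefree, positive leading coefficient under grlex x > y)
(a) Degree: no degree-2 curve has this shape, so deg p = 3.
(b) From the axis intercepts and sections: one y-axis crossing is at y = -1.
(c) Assembling these constraints gives the stated polynomial.

3*x^3 - 2*x*y^2 - y^3 + 2*x^2 - 1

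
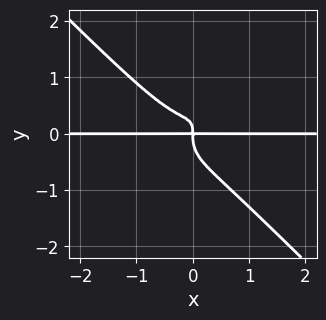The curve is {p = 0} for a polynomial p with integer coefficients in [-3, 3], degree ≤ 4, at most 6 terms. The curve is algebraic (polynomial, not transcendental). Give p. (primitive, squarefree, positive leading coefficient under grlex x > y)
3*x^3*y + 3*y^4 - 2*x*y^2 + x*y

deg p = 4.
Against the integer gridlines: every point of the x-axis in the box is on the curve.
Solving for integer coefficients yields p as stated.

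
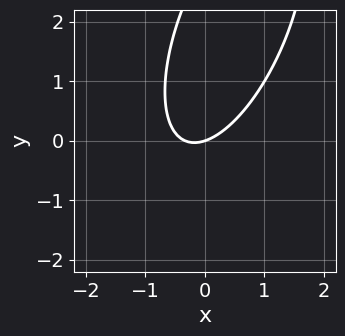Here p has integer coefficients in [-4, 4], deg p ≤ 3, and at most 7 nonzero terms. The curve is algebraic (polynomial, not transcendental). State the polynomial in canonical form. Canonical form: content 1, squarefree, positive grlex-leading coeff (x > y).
(a) Degree: the shape is more complex than any degree-1 curve, so deg p = 2.
(b) From the axis intercepts and sections: it crosses the x-axis at the gridline x = 0; it meets the y-axis at y = 0 (among the integer gridlines).
(c) Solving for integer coefficients yields p as stated.

3*x^2 - 2*x*y + y^2 + x - 3*y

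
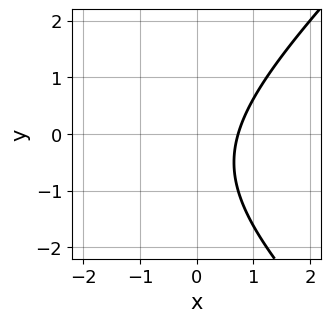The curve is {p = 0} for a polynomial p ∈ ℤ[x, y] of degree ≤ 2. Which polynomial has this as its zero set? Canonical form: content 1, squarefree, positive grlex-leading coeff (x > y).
First, deg p = 2.
Next, checking where it meets the axes: no y-intercept at any integer in the box.
Finally, solving for integer coefficients yields p as stated.

x^2 - y^2 + 2*x - y - 2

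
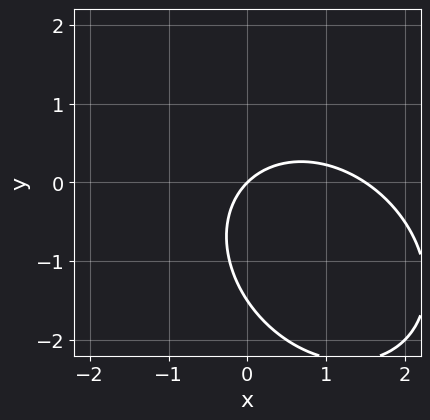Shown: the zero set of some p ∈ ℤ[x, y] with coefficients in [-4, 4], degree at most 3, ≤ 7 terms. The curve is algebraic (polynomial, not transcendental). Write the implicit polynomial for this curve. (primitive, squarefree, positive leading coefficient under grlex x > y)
1. Degree: a generic line meets the curve in up to 2 points, so deg p = 2.
2. Observable constraints: it meets the y-axis at y = 0 (among the integer gridlines); it meets the x-axis at x = 0 (among the integer gridlines).
3. Putting this together gives p.

2*x^2 + x*y + 2*y^2 - 3*x + 3*y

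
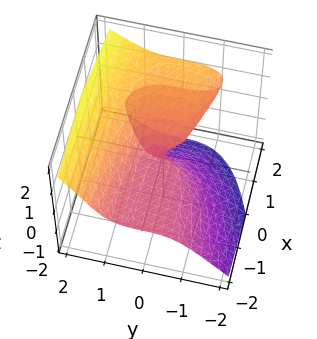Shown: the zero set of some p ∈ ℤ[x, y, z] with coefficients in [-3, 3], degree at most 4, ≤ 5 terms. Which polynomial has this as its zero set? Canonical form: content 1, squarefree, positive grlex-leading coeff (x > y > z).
x*z^2 - 2*y^3 + 2*z^3 - 3*x*z

First, degree: the shape is more complex than any degree-2 surface, so deg p = 3.
Then, checking where it meets the axes: every point of the x-axis in the box is on the surface; it crosses the y-axis at the gridline y = 0.
Finally, assembling these constraints gives the stated polynomial.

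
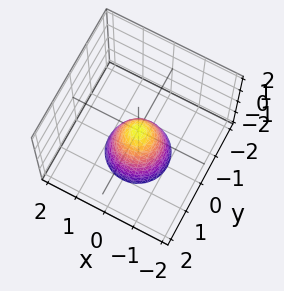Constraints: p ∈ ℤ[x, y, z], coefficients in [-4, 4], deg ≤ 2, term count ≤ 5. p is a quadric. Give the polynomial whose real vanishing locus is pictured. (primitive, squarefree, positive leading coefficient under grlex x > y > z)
2*x^2 + 2*y^2 + z

Degree: a paraboloid; a quadric, so deg p = 2.
Symmetries: the z-axis is an axis of rotation, so x and y enter only as x² + y².
Reading off the gridlines: it meets the x-axis at x = 0 (among the integer gridlines); it crosses the y-axis at the gridline y = 0; it crosses the z-axis at the gridline z = 0; a circular section at z = -2 has radius exactly 1.
Fitting integer coefficients to these (and the overall shape) gives p.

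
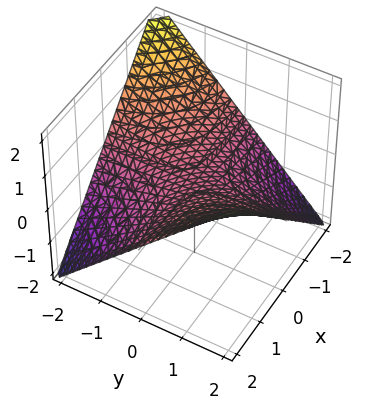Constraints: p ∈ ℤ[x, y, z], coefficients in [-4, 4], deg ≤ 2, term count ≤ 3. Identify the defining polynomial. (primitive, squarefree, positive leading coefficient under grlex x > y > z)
The degree is 2 — a hyperbolic paraboloid; a quadric.
From the visible intercepts: every point of the y-axis in the box is on the surface; every point of the x-axis in the box is on the surface; it crosses the z-axis at the gridline z = 0.
Solving for integer coefficients yields p as stated.

x*y - 2*z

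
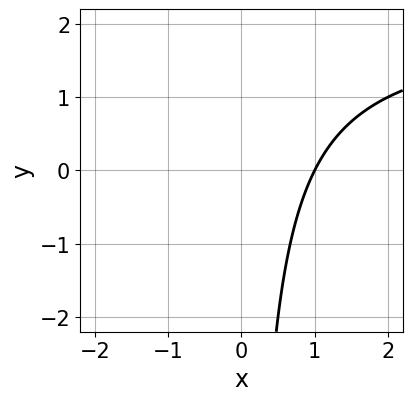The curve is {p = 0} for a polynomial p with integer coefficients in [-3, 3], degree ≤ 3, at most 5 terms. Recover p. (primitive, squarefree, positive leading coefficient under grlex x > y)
x*y - 2*x + 2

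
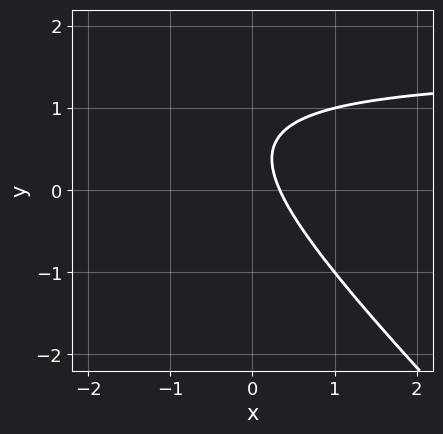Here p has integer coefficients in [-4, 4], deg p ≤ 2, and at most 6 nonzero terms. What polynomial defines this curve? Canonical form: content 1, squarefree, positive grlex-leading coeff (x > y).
1. The degree is 2 — a generic line meets the curve in up to 2 points.
2. Checking where it meets the axes: no y-intercept at any integer in the box.
3. These observations pin down the coefficients.

2*x*y + 2*y^2 - 3*x - 2*y + 1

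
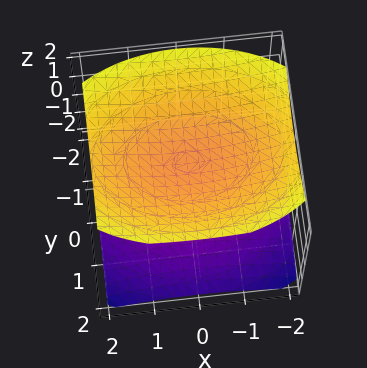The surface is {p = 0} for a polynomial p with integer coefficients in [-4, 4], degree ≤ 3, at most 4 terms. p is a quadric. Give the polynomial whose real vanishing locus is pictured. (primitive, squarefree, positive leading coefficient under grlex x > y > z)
x^2 + 2*y^2 - 3*z^2 + 3

First, I count 2 distinct pieces.
Then, deg p = 2.
Then, symmetries: the y ↦ −y reflection is a symmetry, so y appears only in even powers; it's symmetric under x → −x, forcing even powers of x; it's symmetric under z → −z, forcing even powers of z.
Then, reading off the gridlines: the surface avoids every integer y-axis point in the box; no x-intercept at any integer in the box; among the integer gridlines, it crosses the z-axis at z ∈ {-1, 1}.
Finally, fitting integer coefficients to these (and the overall shape) gives p.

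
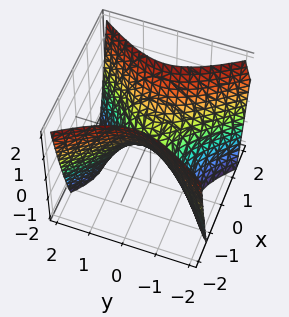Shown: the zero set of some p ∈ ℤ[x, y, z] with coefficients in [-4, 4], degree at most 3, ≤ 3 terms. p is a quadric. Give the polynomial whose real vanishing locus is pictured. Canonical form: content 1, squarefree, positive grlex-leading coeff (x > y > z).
1. The degree is 2 — a hyperbolic paraboloid; a quadric.
2. Symmetries: the y ↦ −y reflection is a symmetry, so y appears only in even powers; it's symmetric under x → −x, forcing even powers of x.
3. Observable constraints: it meets the z-axis at z = 0 (among the integer gridlines); it meets the x-axis at x = 0 (among the integer gridlines).
4. Matching integer coefficients to the picture gives p.

3*x^2 - 2*y^2 - 2*z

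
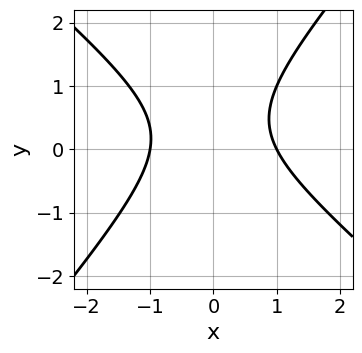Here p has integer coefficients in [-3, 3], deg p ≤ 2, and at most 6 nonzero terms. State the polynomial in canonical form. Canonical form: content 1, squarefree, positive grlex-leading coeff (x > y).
3*x^2 + x*y - 3*y^2 + 2*y - 3

1. deg p = 2.
2. From the axis intercepts and sections: the x-axis gridline crossings are at x ∈ {-1, 1}; it misses every integer gridline on the y-axis.
3. Fitting integer coefficients to these (and the overall shape) gives p.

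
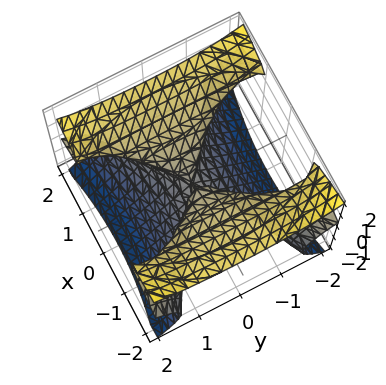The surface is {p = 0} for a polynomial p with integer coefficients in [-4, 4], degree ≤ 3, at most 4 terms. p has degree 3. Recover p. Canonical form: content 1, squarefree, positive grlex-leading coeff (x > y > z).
First, deg p = 3. A generic line meets the surface in up to 3 points.
Then, checking where it meets the axes: one z-axis crossing is at z = 0; it meets the y-axis at y = 0 (among the integer gridlines).
Finally, together with the visible shape, these determine p as stated.

3*y^2*z - 3*z^3 + 2*x^2 - 3*y^2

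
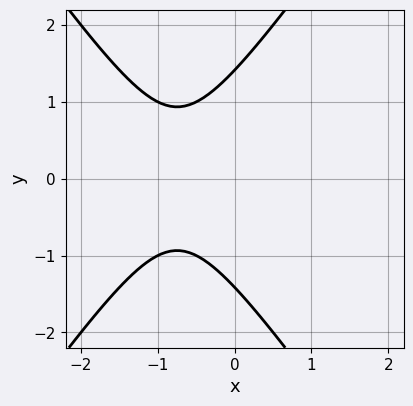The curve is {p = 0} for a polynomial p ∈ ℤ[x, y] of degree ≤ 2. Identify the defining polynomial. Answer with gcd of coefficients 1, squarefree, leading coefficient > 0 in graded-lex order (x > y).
1. The degree is 2 — a generic line meets the curve in up to 2 points.
2. Symmetries: mirror symmetry y ↦ −y ⇒ only even powers of y.
3. From the axis intercepts and sections: it misses every integer gridline on the x-axis.
4. Putting this together gives p.

2*x^2 - y^2 + 3*x + 2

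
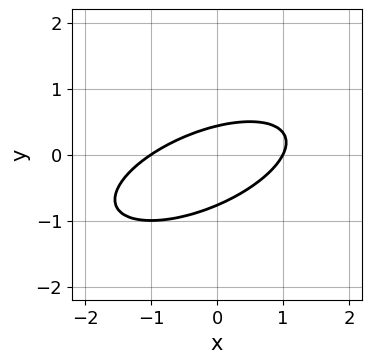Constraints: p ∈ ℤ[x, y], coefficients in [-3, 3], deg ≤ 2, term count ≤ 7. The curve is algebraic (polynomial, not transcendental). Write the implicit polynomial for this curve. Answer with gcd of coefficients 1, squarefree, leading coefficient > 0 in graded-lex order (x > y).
The degree is 2 — no degree-1 curve has this shape.
From the visible intercepts: among the integer gridlines, it crosses the x-axis at x ∈ {-1, 1}.
Fitting integer coefficients to these (and the overall shape) gives p.

x^2 - 2*x*y + 3*y^2 + y - 1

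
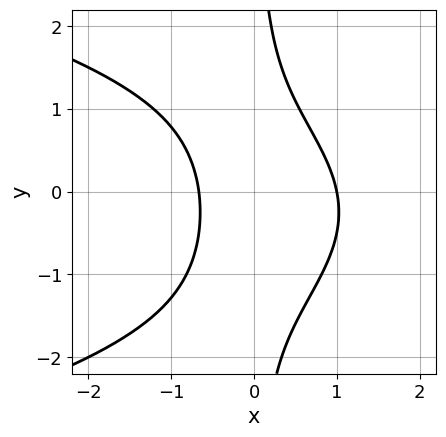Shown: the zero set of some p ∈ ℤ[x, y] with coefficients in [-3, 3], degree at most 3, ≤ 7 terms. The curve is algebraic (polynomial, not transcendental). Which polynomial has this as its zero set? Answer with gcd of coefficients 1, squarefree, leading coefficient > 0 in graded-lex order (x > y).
2*x*y^2 + 3*x^2 + x*y - x - 2

(a) Degree: a generic line meets the curve in up to 3 points, so deg p = 3.
(b) Against the integer gridlines: it crosses the x-axis at the gridline x = 1; no y-intercept at any integer in the box.
(c) Fitting integer coefficients to these (and the overall shape) gives p.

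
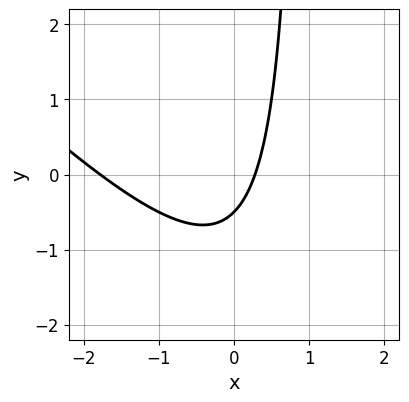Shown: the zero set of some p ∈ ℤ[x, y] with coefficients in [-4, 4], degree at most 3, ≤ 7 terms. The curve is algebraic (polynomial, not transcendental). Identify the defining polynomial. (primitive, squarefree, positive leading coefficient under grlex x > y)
2*x^2 + 2*x*y + 3*x - 2*y - 1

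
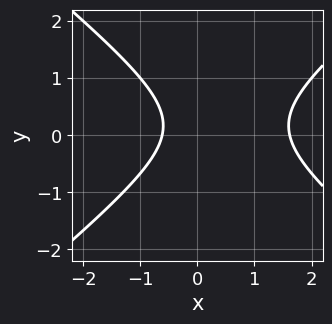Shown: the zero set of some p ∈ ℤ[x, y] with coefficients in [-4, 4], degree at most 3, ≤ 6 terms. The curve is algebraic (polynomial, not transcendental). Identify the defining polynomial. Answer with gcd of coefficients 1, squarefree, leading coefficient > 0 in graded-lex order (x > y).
2*x^2 - 3*y^2 - 2*x + y - 2

1. The degree is 2 — no degree-1 curve has this shape.
2. Checking where it meets the axes: it misses every integer gridline on the y-axis.
3. Assembling these constraints gives the stated polynomial.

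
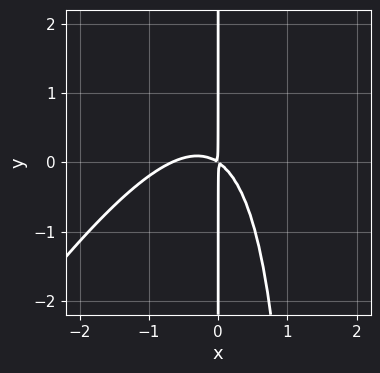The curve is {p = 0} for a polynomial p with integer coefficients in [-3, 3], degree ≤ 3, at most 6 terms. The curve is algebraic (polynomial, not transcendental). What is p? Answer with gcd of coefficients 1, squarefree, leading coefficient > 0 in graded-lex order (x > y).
1. The degree is 3 — a generic line meets the curve in up to 3 points.
2. From the axis intercepts and sections: the visible y-axis segment lies entirely on the curve.
3. The integer polynomial consistent with all of this is the stated p.

3*x^3 - 2*x^2*y + 2*x^2 + 3*x*y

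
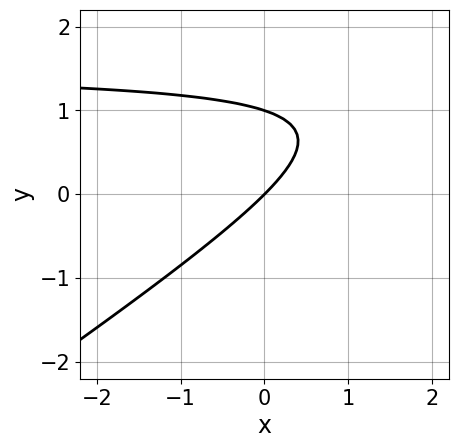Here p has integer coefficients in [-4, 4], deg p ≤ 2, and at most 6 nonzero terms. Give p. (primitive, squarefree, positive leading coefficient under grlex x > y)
2*x*y - 3*y^2 - 3*x + 3*y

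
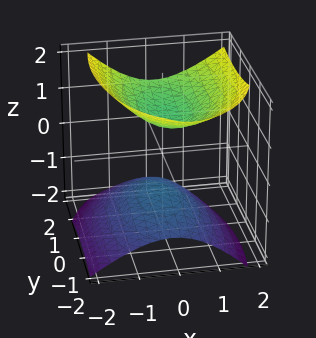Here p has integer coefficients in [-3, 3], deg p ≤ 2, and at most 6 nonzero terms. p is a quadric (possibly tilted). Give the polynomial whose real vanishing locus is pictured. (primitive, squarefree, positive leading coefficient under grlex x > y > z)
(a) There are 2 components. Treating them together as one polynomial.
(b) Degree: no degree-1 surface has this shape, so deg p = 2.
(c) From the visible intercepts: the surface avoids every integer y-axis point in the box; it misses every integer gridline on the x-axis.
(d) Fitting integer coefficients to these (and the overall shape) gives p.

3*x^2 - x*z + y^2 - y*z - 3*z^2 + 2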